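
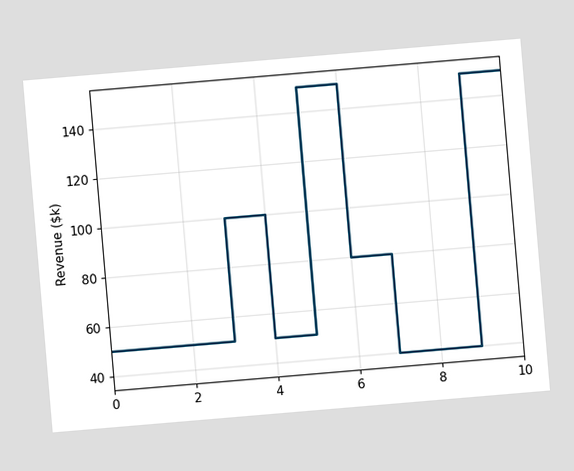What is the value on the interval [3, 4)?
The chart is tilted about 5° counter-clockwise. On [3, 4) the step sits at $100k.

$100k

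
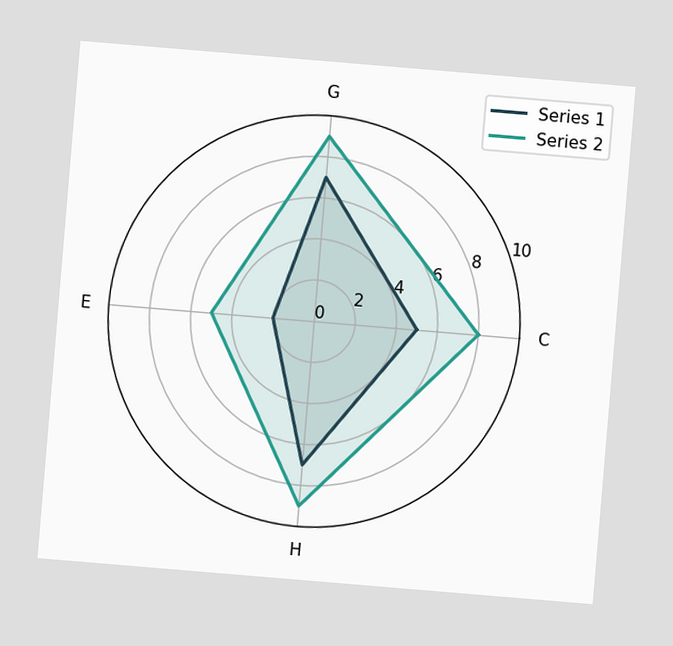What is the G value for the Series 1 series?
7

The chart is tilted about 5° clockwise. On the G axis, Series 1 reaches 7.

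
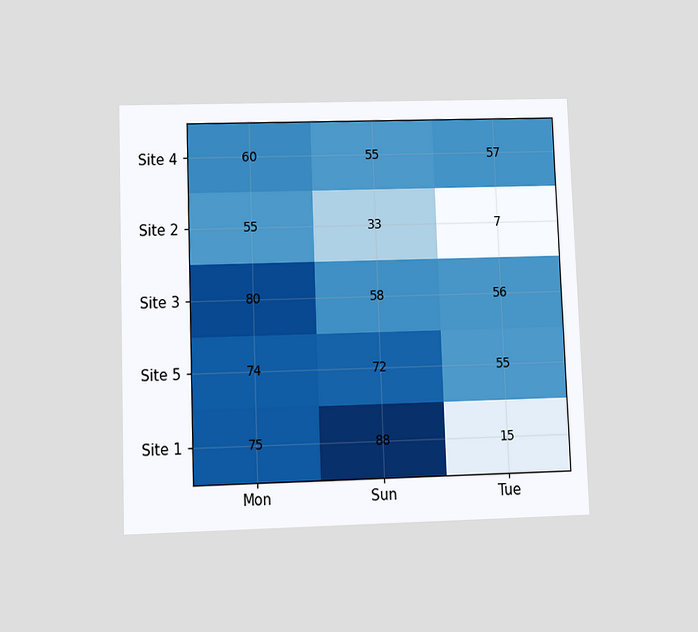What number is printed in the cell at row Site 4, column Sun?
The chart is tilted about 2° counter-clockwise and viewed slightly from below. The (Site 4, Sun) cell reads 55.

55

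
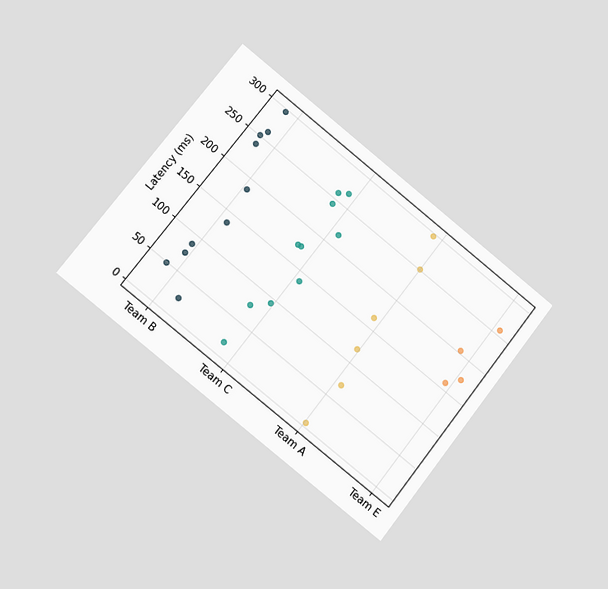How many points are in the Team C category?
The chart is tilted about 38° clockwise and viewed slightly from the left. Counting the markers in the Team C column gives 10.

10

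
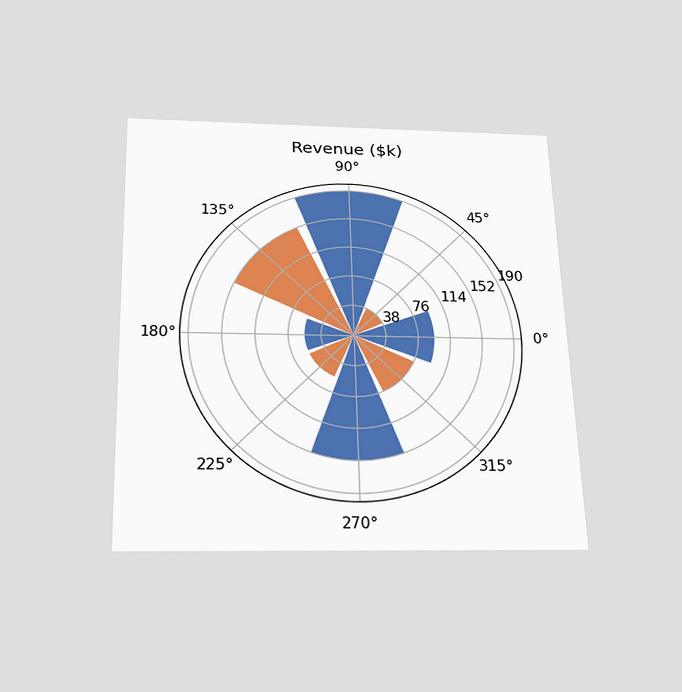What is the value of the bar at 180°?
$57k

The chart is viewed slightly from below. The bar at 180° reaches $57k on the radial axis.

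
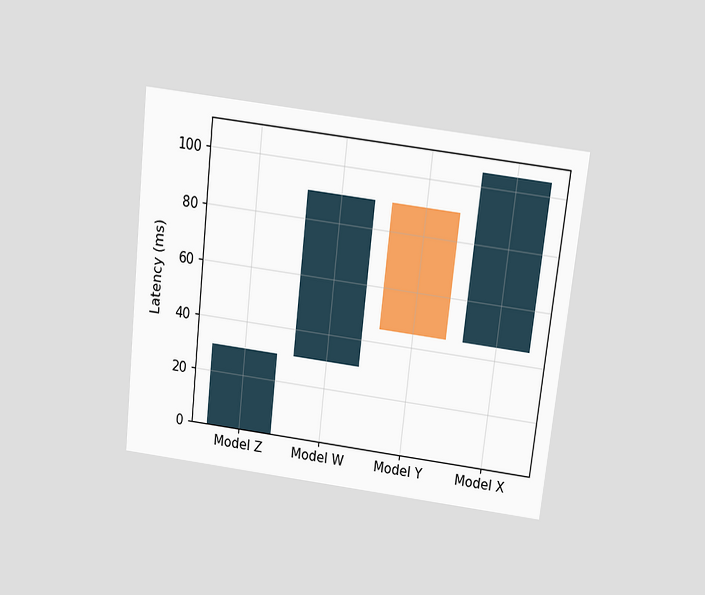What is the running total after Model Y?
45ms

The chart is tilted about 6° clockwise and viewed slightly from above. After Model Y the running total reaches 45ms.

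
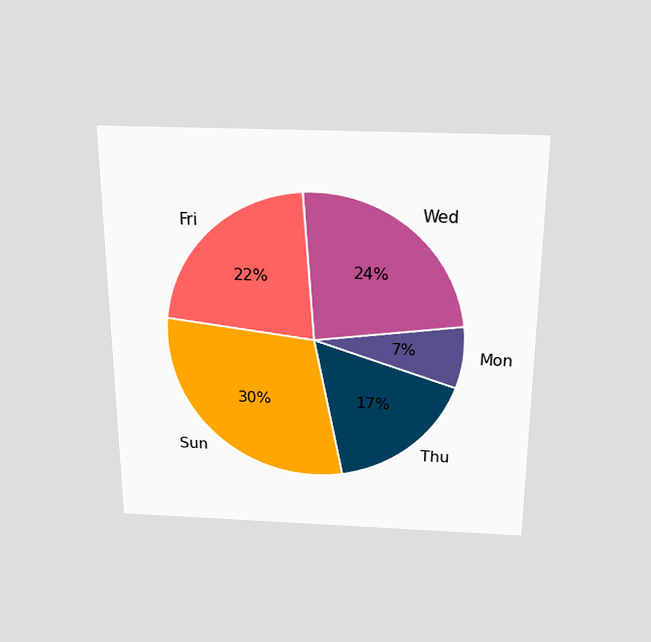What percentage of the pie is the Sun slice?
30%

The chart is viewed slightly from above. The Sun slice takes up 30% of the pie.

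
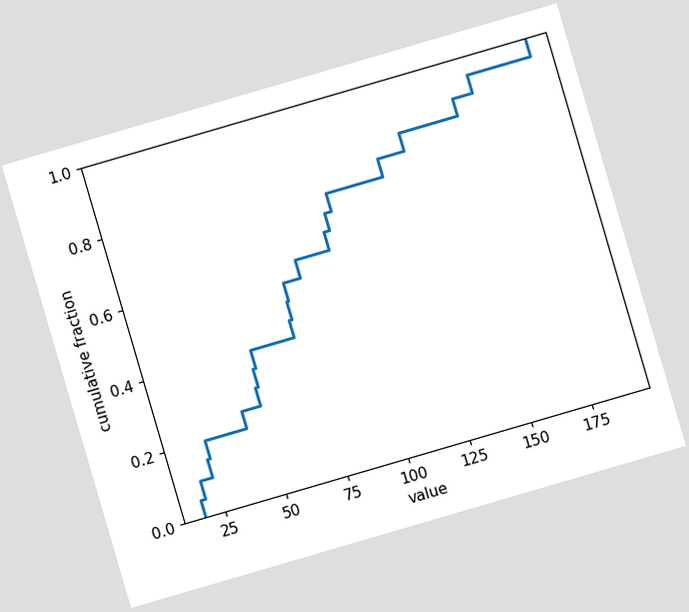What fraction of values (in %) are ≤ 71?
The chart is tilted about 16° counter-clockwise. At x=71 the ECDF step is at 50%.

50%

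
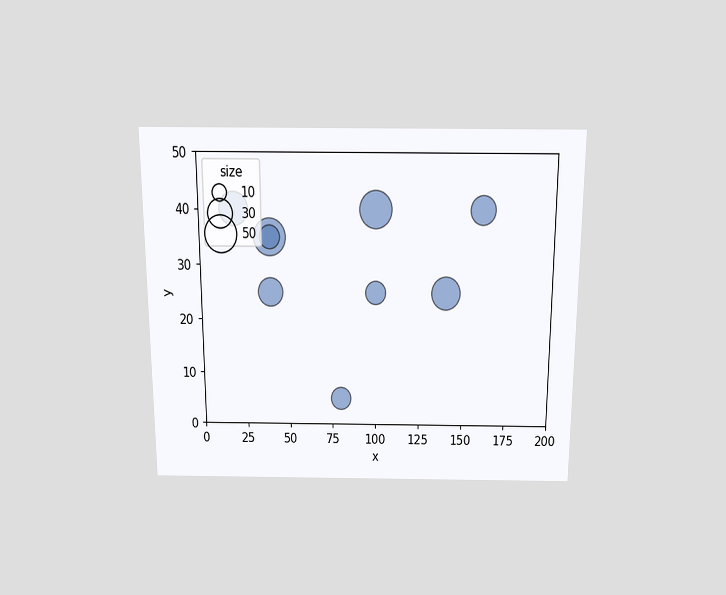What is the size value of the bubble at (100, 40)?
50

The chart is viewed slightly from above. Matching the bubble at (100, 40) against the size legend gives 50.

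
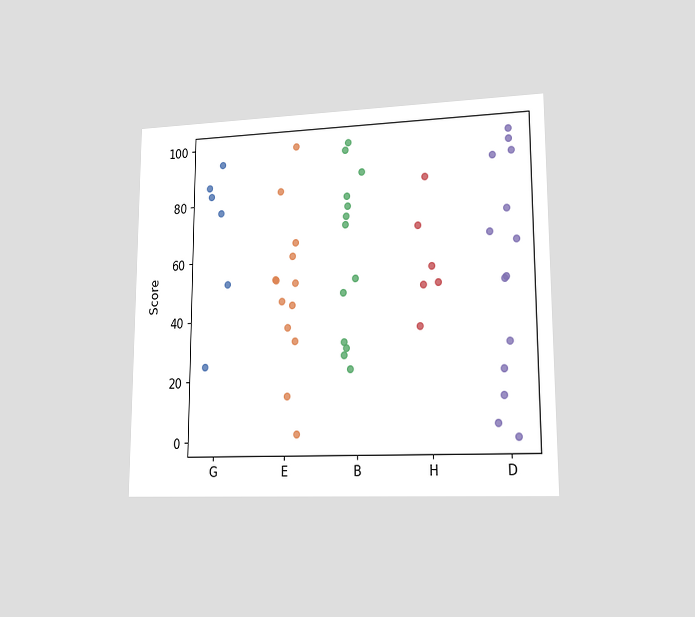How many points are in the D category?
14

The chart is viewed at a slight angle. Counting the markers in the D column gives 14.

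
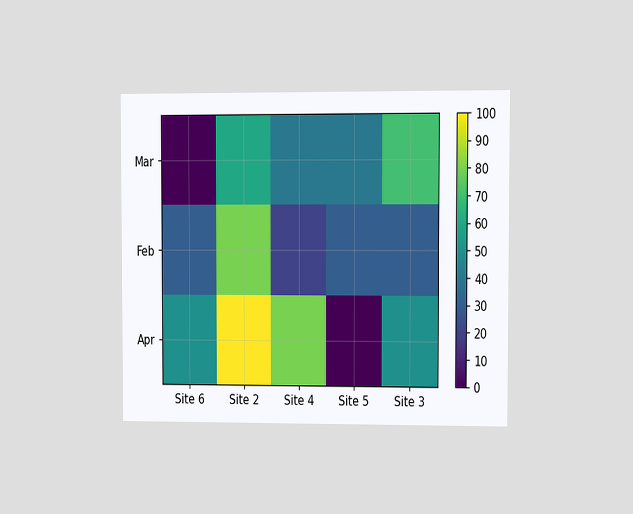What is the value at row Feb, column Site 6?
The chart is viewed at a slight angle. Matching cell (Feb, Site 6) against the colorbar gives 30.

30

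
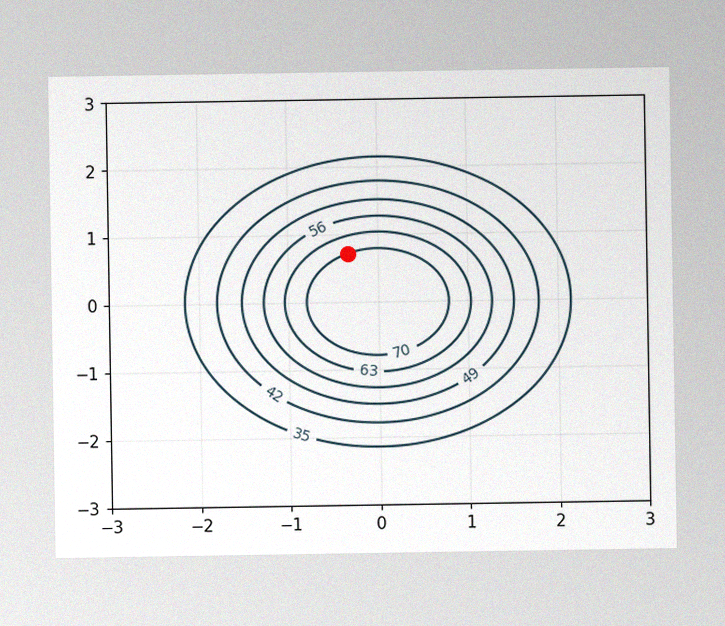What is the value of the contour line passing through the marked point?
The image has some photo noise and uneven lighting. The marked point sits on the contour labelled 70.

70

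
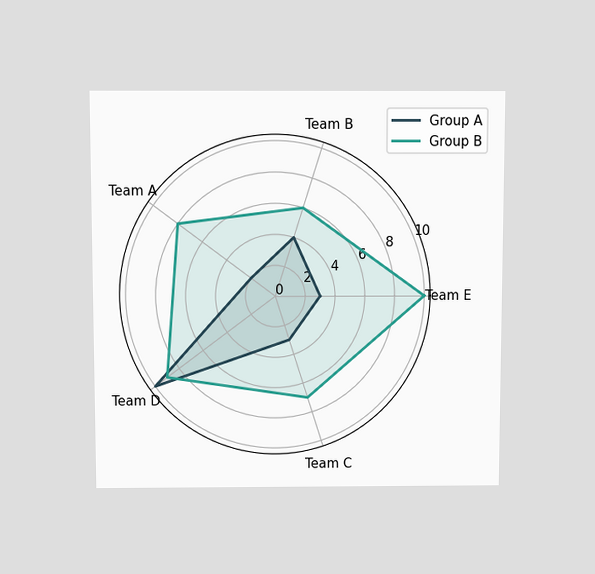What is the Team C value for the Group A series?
3

The chart is viewed slightly from above. On the Team C axis, Group A reaches 3.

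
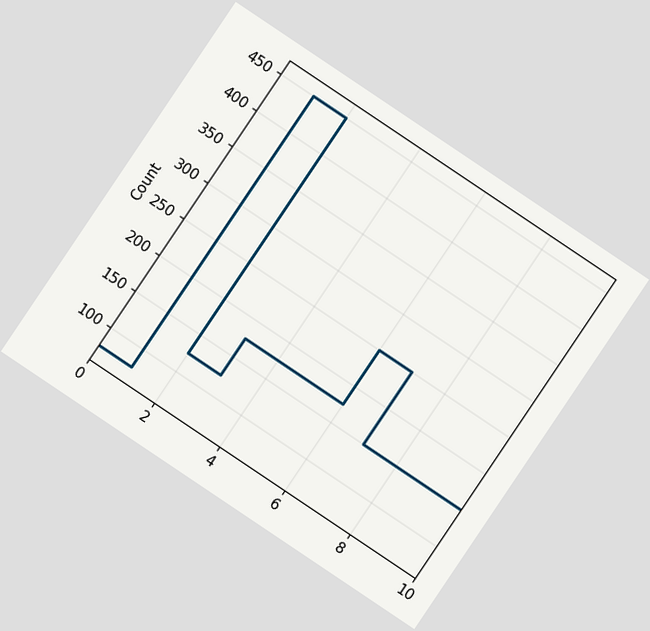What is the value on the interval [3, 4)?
175

The chart is tilted about 34° clockwise. On [3, 4) the step sits at 175.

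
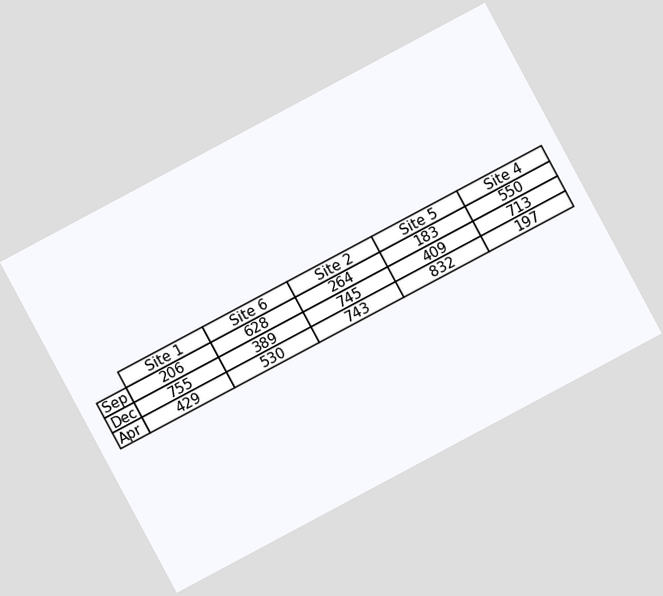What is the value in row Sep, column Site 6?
The chart is tilted about 28° counter-clockwise. The (Sep, Site 6) cell reads 628.

628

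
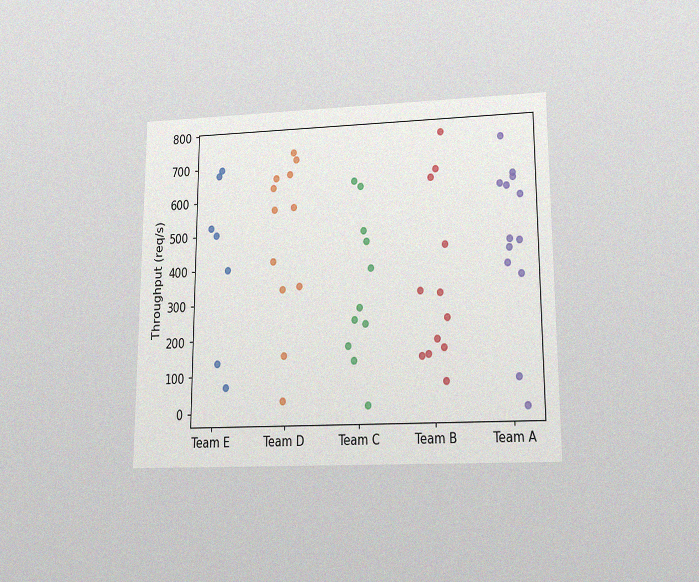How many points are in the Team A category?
13

The chart is viewed slightly from below, with some photo noise. Counting the markers in the Team A column gives 13.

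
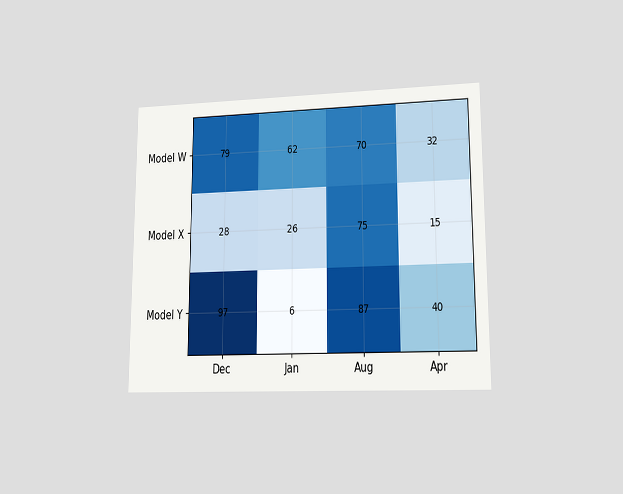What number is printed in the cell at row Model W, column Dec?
79

The chart is viewed at a slight angle. The (Model W, Dec) cell reads 79.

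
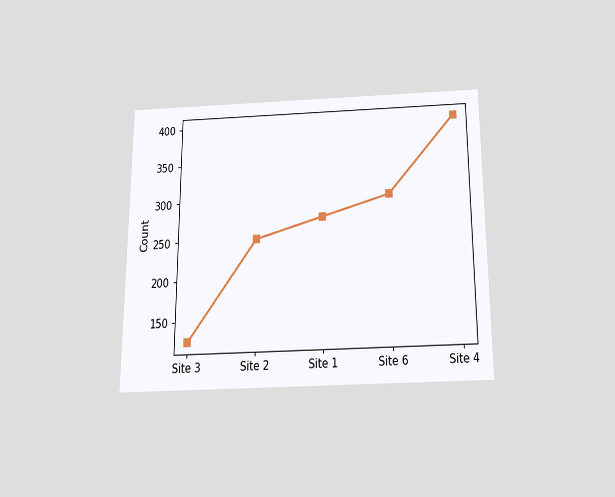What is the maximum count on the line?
400

The chart is viewed slightly from below. The highest point is at Site 4, and reading across to the y-axis gives 400.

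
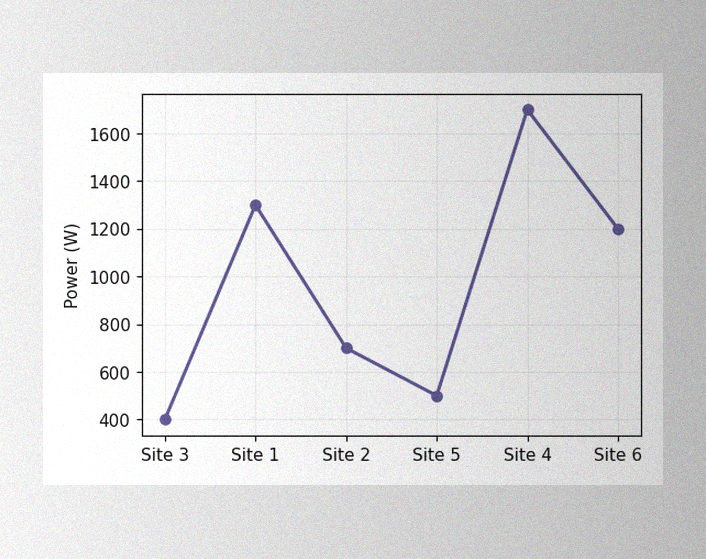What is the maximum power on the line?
1700W

The image has some photo noise and uneven lighting. The highest point is at Site 4, and reading across to the y-axis gives 1700W.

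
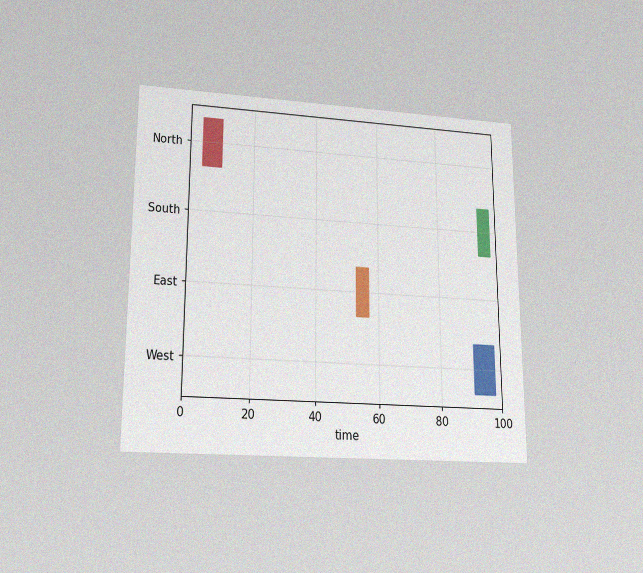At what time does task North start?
4

The chart is viewed slightly from below, with some photo noise. The North bar begins at t=4.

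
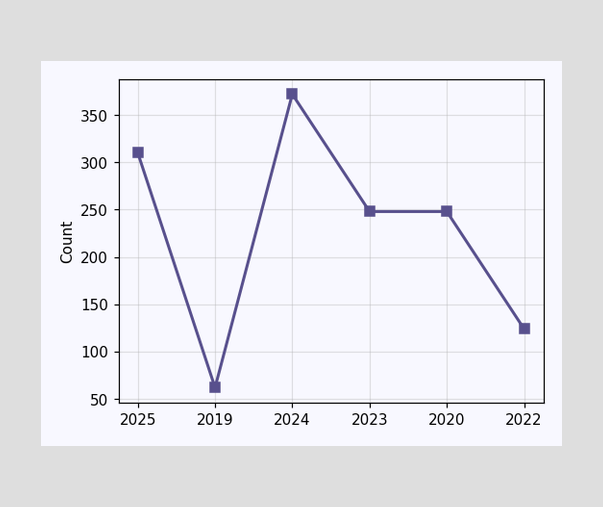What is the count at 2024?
At 2024, the line is at 372.

372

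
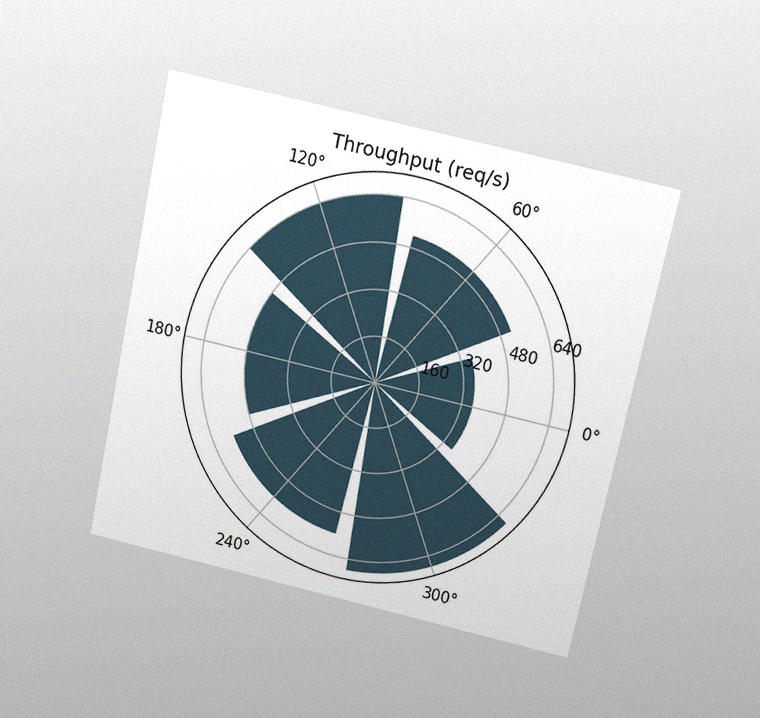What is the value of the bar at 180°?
The chart is tilted about 12° clockwise and viewed slightly from above, with some photo noise. The bar at 180° reaches 480req/s on the radial axis.

480req/s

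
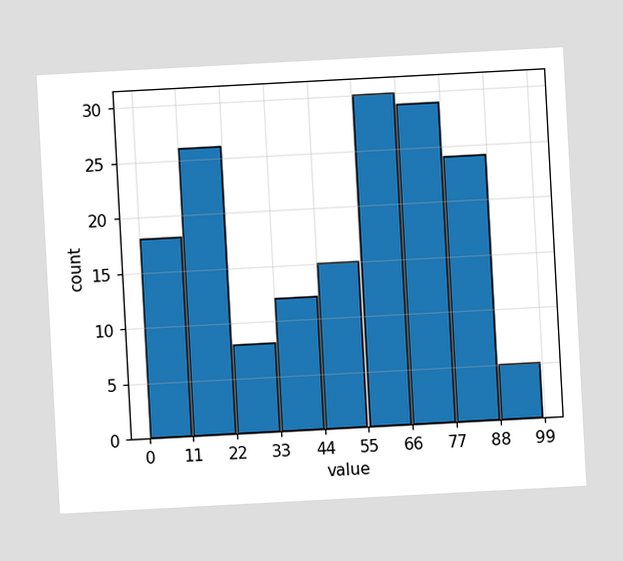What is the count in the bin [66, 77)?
29

The chart is tilted about 3° counter-clockwise. The [66, 77) bin has height 29.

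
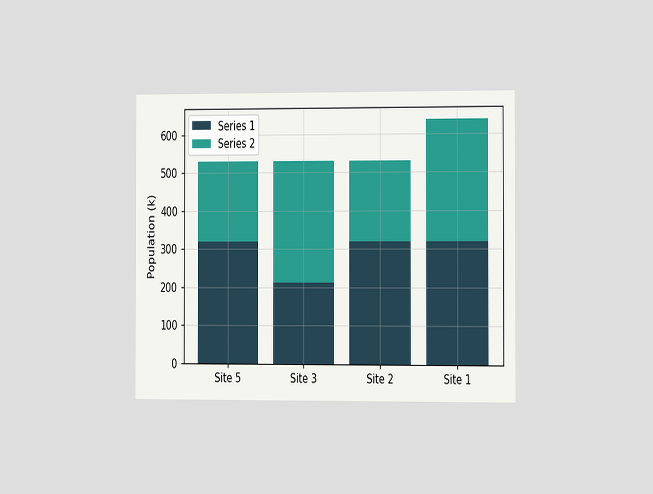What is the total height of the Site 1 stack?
The chart is viewed slightly from the right. The Site 1 stack's top reaches 636k on the y-axis.

636k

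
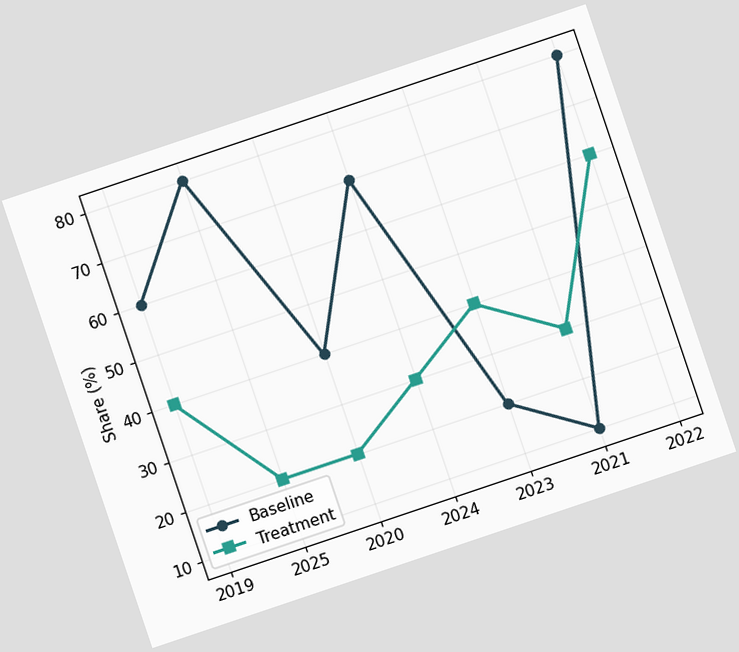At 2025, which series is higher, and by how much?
The chart is tilted about 19° counter-clockwise. At 2025, Baseline sits above the other line by 60%.

Baseline, by 60%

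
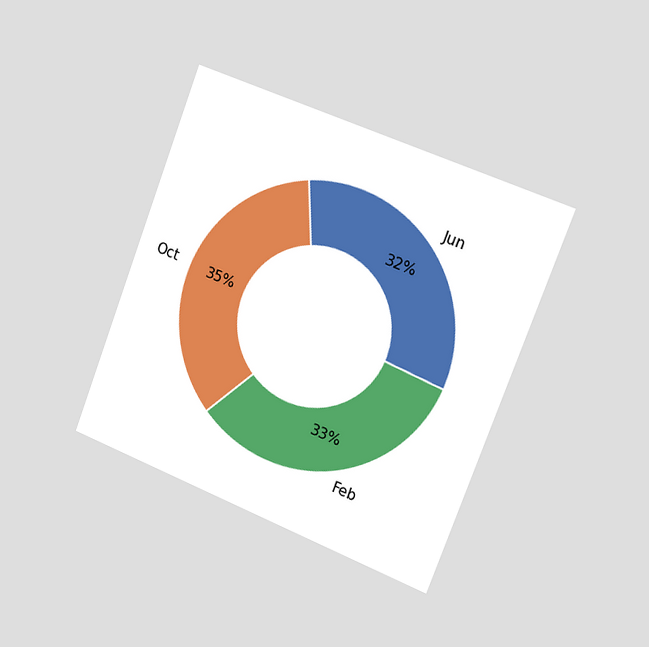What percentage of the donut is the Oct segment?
35%

The chart is tilted about 21° clockwise and viewed slightly from the right. The Oct segment takes up 35% of the ring.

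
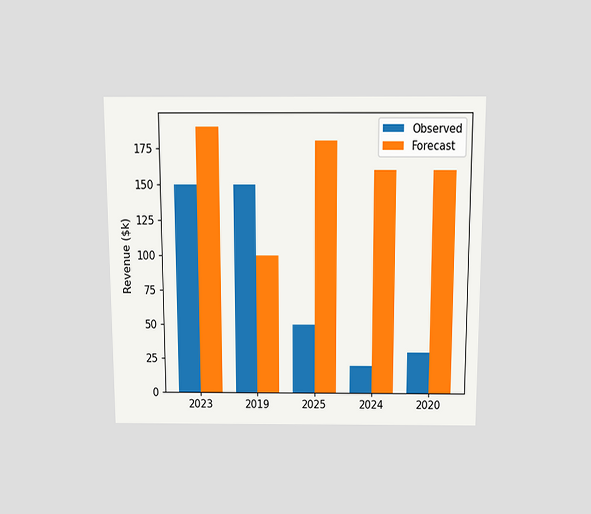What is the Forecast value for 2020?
The chart is viewed slightly from above. The Forecast bar at 2020 reaches $160k on the y-axis.

$160k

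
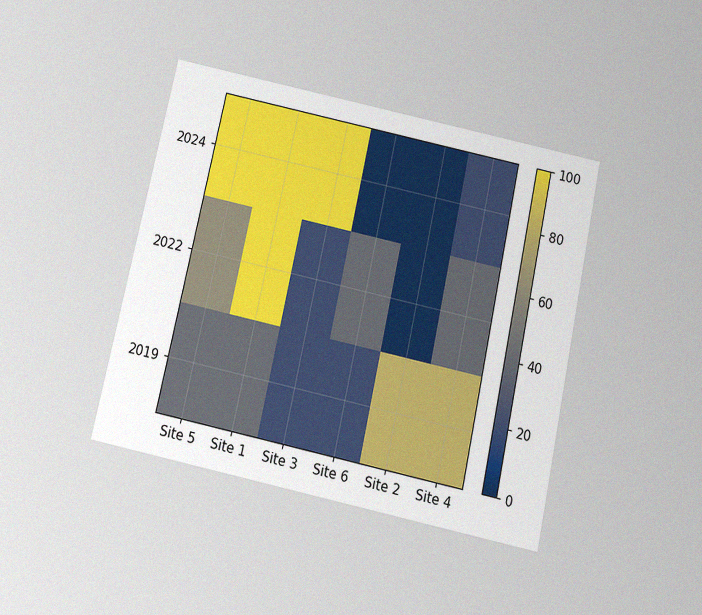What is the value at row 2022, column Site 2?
The chart is tilted about 12° clockwise and viewed slightly from below, with some photo noise. Matching cell (2022, Site 2) against the colorbar gives 0.

0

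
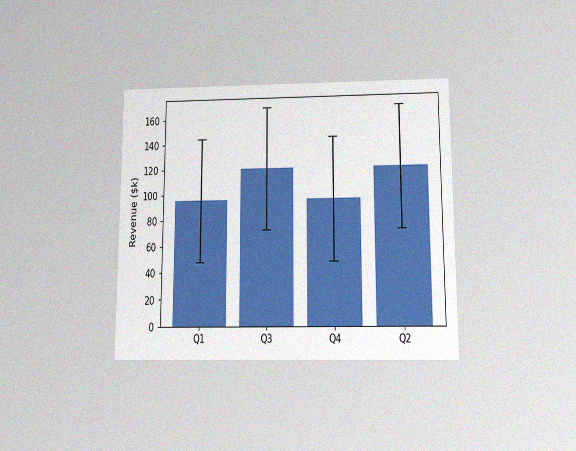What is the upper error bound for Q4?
$144k

The chart is viewed slightly from below, with some photo noise. The Q4 bar's upper whisker reaches $144k.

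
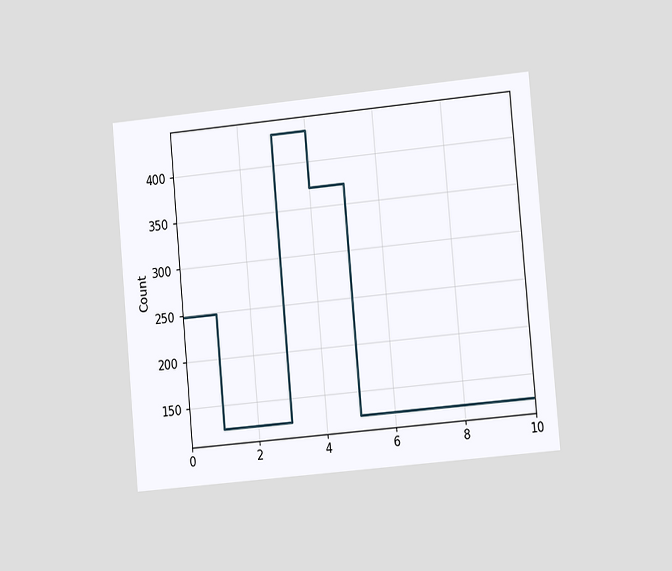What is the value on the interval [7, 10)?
124

The chart is tilted about 5° counter-clockwise and viewed slightly from the right. On [7, 10) the step sits at 124.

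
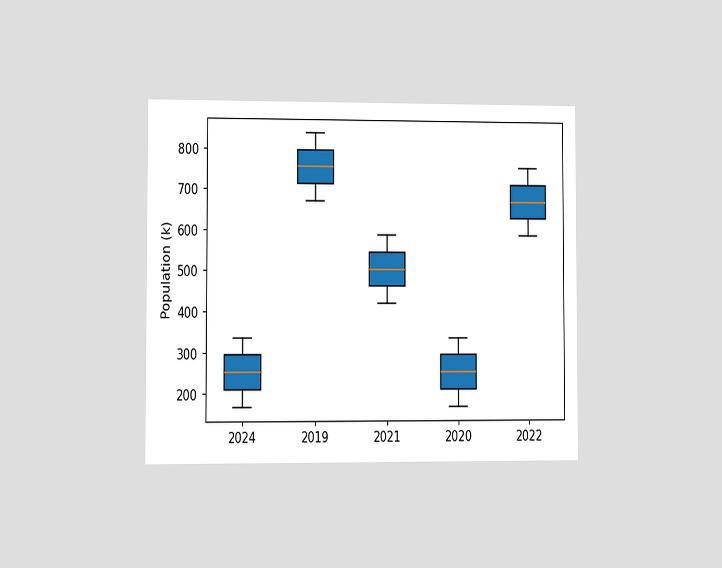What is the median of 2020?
The chart is viewed at a slight angle. The median line in the 2020 box sits at 252k.

252k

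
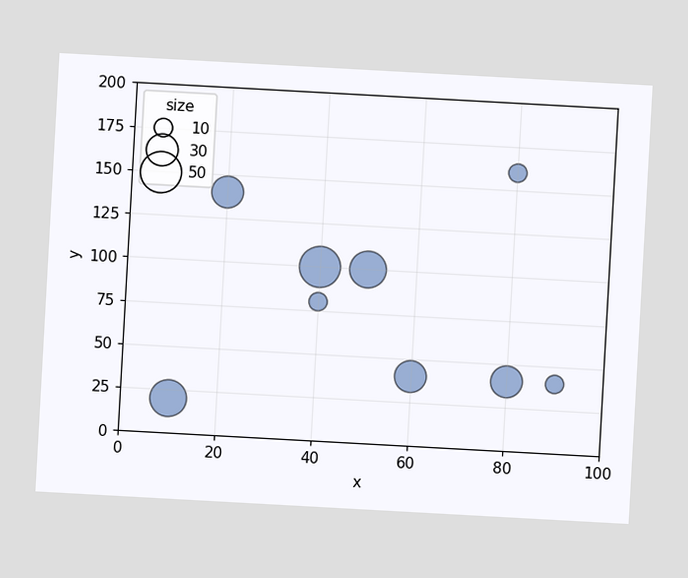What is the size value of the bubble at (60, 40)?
30

The chart is tilted about 3° clockwise. Matching the bubble at (60, 40) against the size legend gives 30.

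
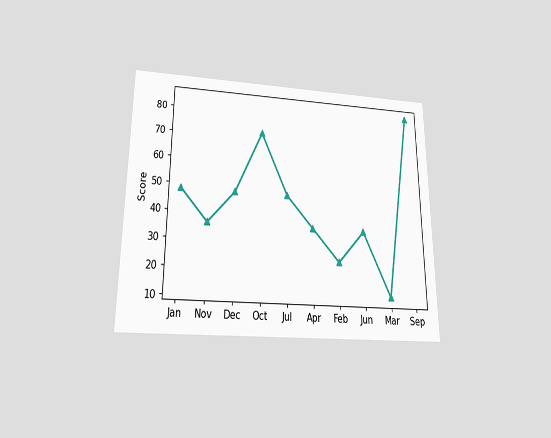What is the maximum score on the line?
84

The chart is viewed slightly from below. The highest point is at Sep, and reading across to the y-axis gives 84.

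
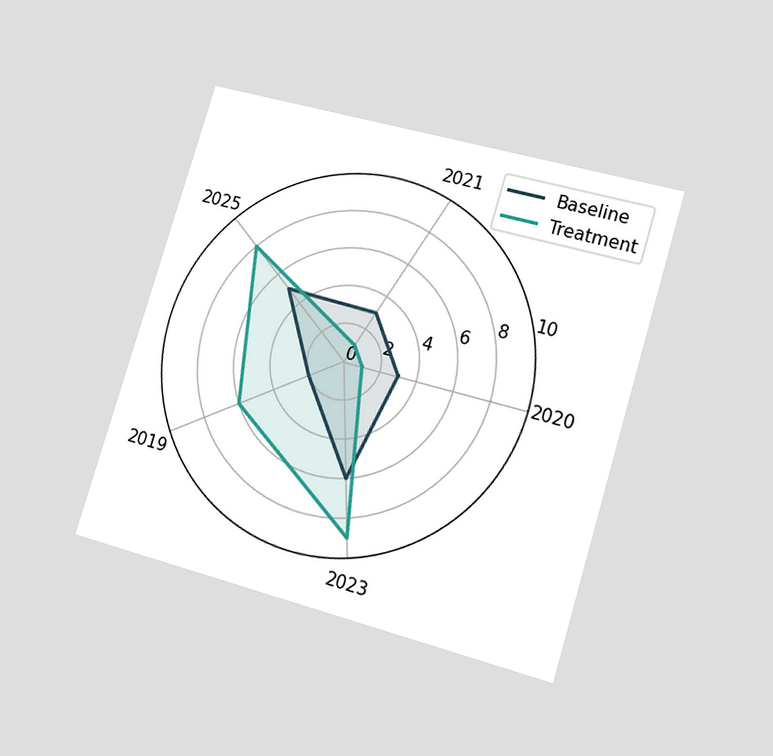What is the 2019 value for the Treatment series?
6

The chart is tilted about 17° clockwise and viewed at a slight angle. On the 2019 axis, Treatment reaches 6.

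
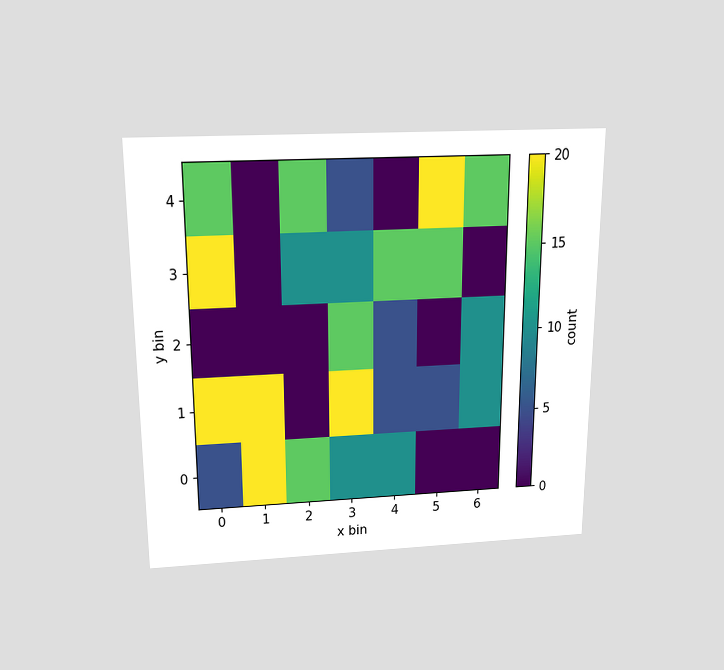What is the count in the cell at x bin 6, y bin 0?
The chart is viewed slightly from above. Matching the cell (6, 0) against the colorbar gives 0.

0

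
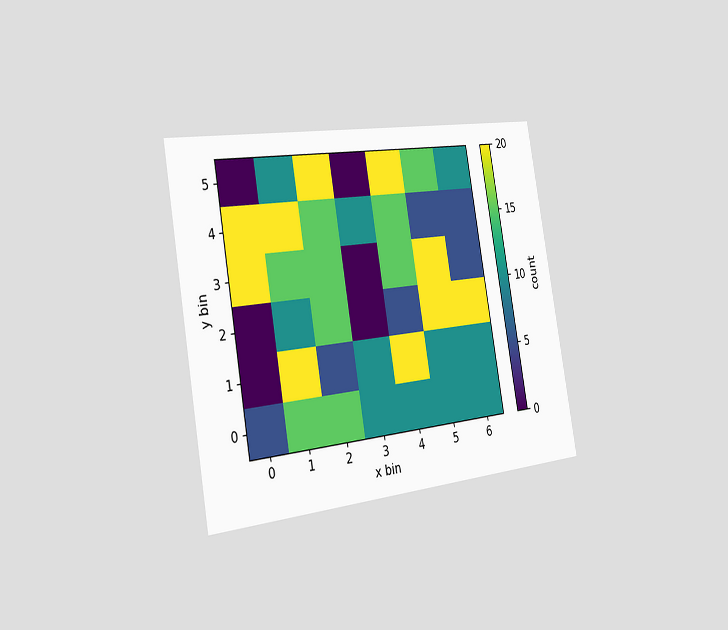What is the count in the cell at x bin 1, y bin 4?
20

The chart is tilted about 10° counter-clockwise and viewed slightly from the left. Matching the cell (1, 4) against the colorbar gives 20.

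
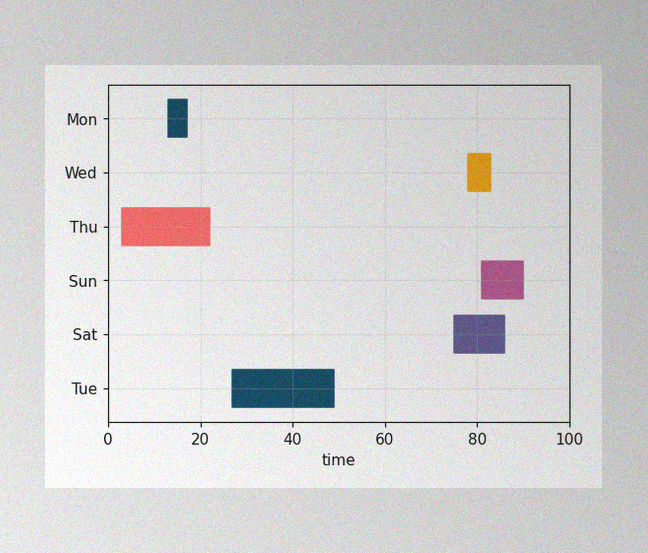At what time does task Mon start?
13

The image has some photo noise and uneven lighting. The Mon bar begins at t=13.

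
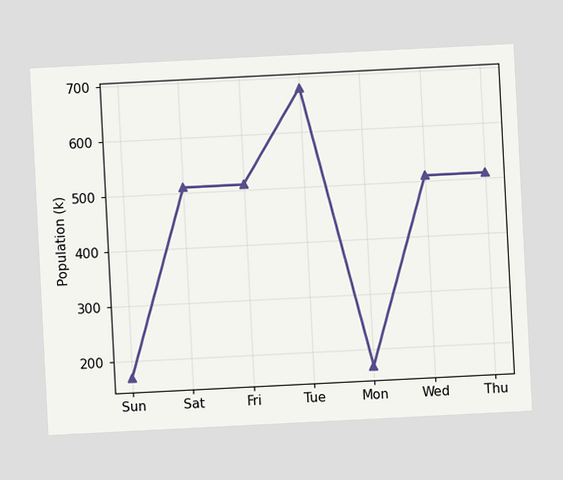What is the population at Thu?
The chart is tilted about 3° counter-clockwise. At Thu, the line is at 510k.

510k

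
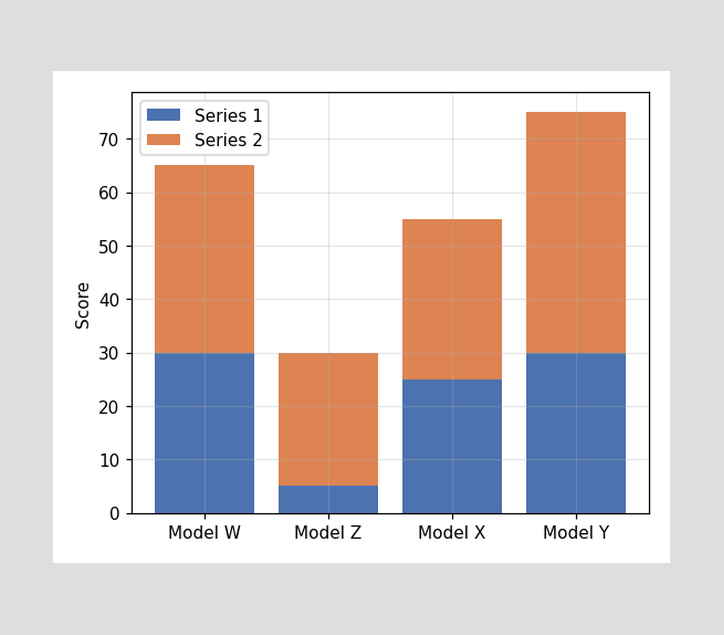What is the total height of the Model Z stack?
The Model Z stack's top reaches 30 on the y-axis.

30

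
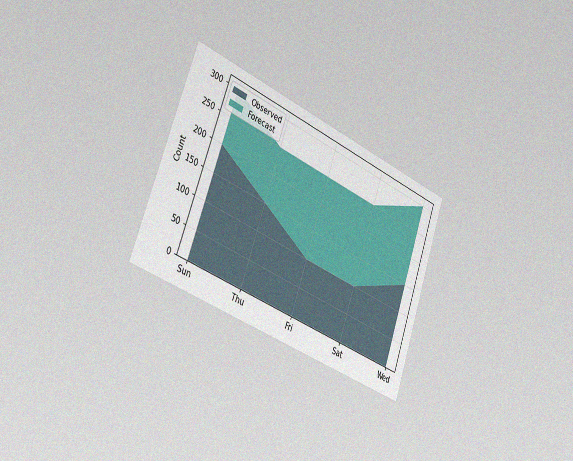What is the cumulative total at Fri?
The chart is tilted about 20° clockwise and viewed slightly from the left, with some photo noise. The stacked total at Fri reaches 250.

250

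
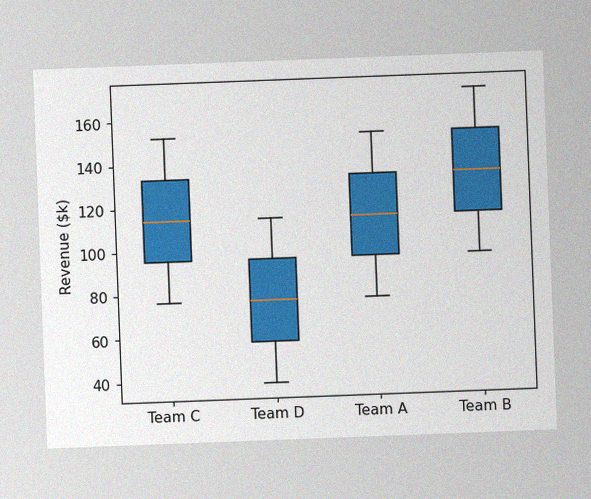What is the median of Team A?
The chart is tilted about 2° counter-clockwise, with some photo noise. The median line in the Team A box sits at $114k.

$114k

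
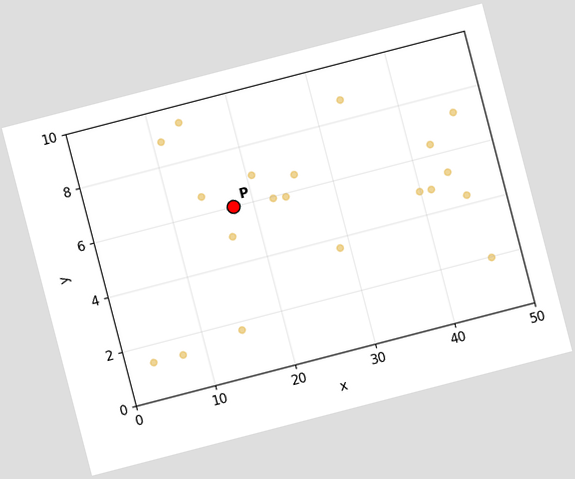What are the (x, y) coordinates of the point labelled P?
(17.5, 6)

The chart is tilted about 15° counter-clockwise. Following the gridlines from P to each axis, P sits at (17.5, 6).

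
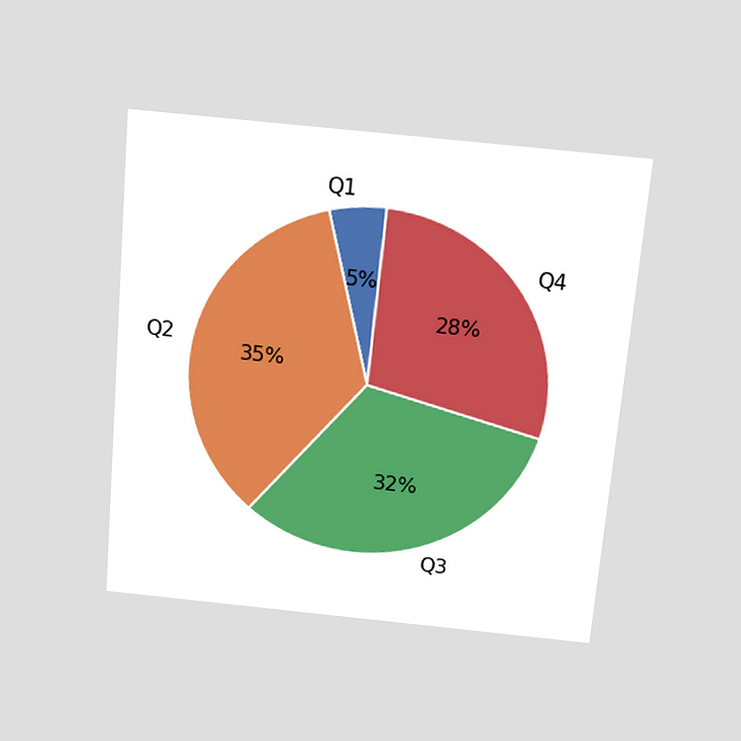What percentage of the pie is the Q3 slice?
32%

The chart is tilted about 5° clockwise and viewed slightly from above. The Q3 slice takes up 32% of the pie.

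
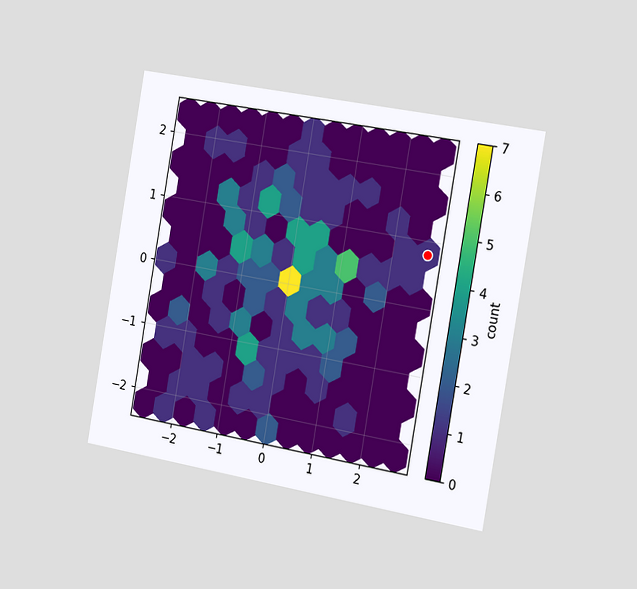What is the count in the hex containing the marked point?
1

The chart is tilted about 10° clockwise and viewed slightly from the right. The marked hex reads 1 on the colorbar.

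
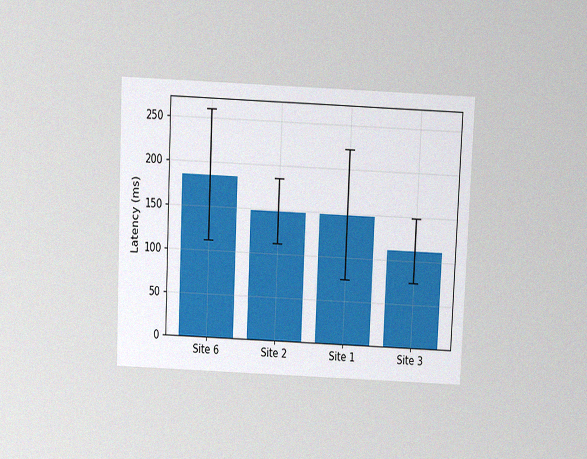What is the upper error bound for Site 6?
259ms

The chart is tilted about 3° clockwise and viewed slightly from above, with some photo noise. The Site 6 bar's upper whisker reaches 259ms.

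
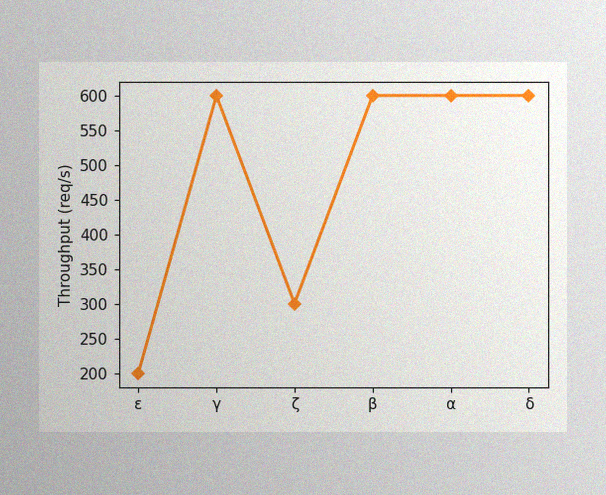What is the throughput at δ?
600req/s

The image has some photo noise and uneven lighting. At δ, the line is at 600req/s.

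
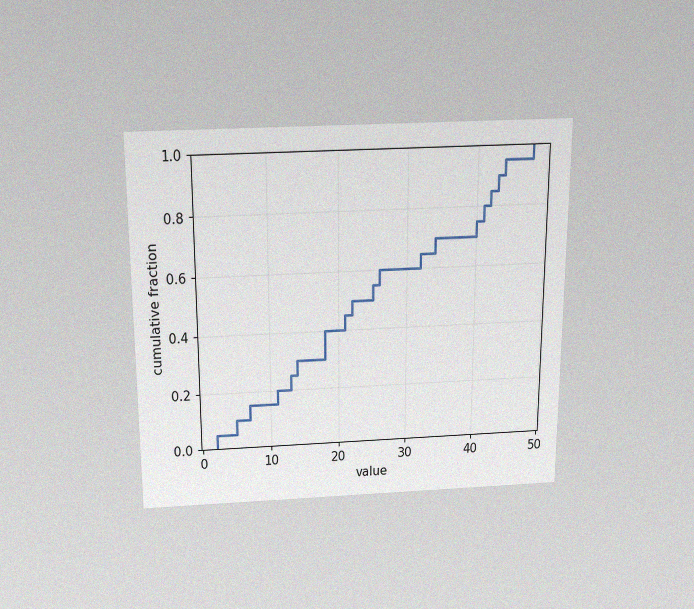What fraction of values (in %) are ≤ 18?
The chart is viewed slightly from above, with some photo noise. At x=18 the ECDF step is at 40%.

40%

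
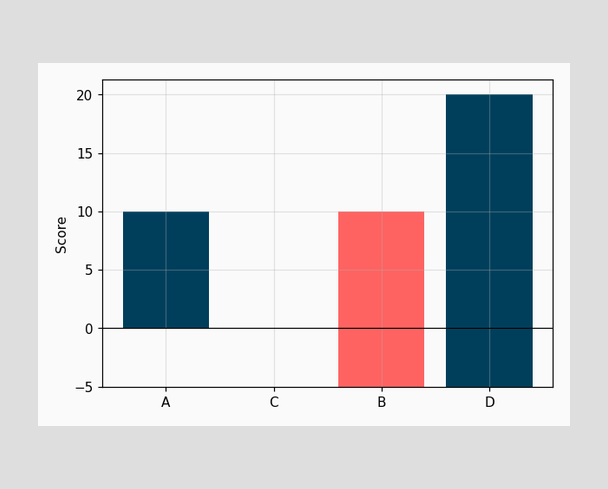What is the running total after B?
After B the running total reaches -5.

-5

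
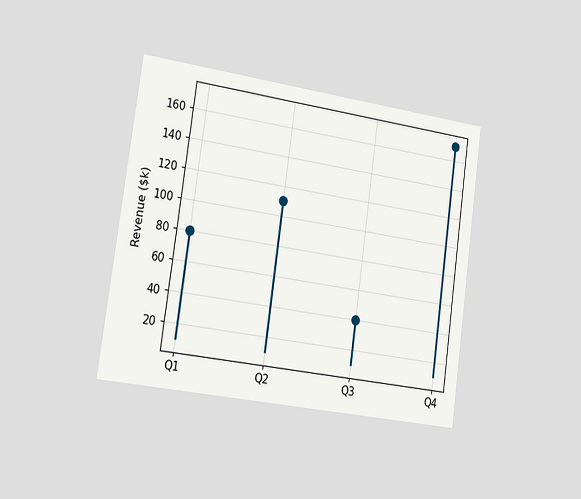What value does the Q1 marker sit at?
$80k

The chart is tilted about 8° clockwise and viewed slightly from the left. The Q1 marker sits at $80k.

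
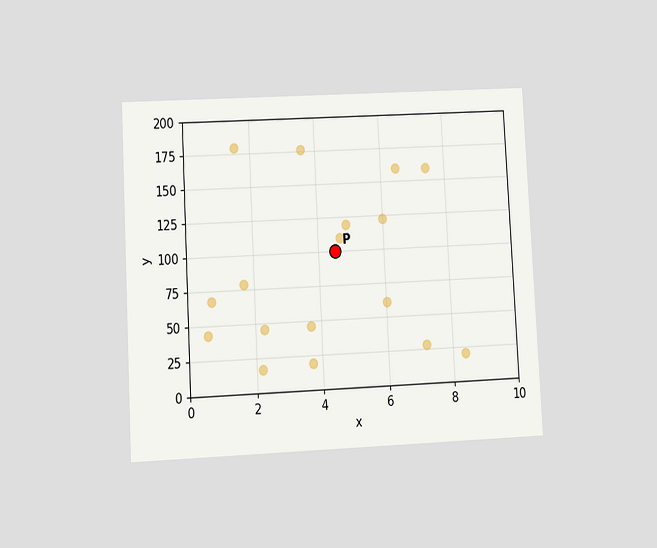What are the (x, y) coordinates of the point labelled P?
The chart is tilted about 3° counter-clockwise and viewed at a slight angle. Following the gridlines from P to each axis, P sits at (4.5, 100).

(4.5, 100)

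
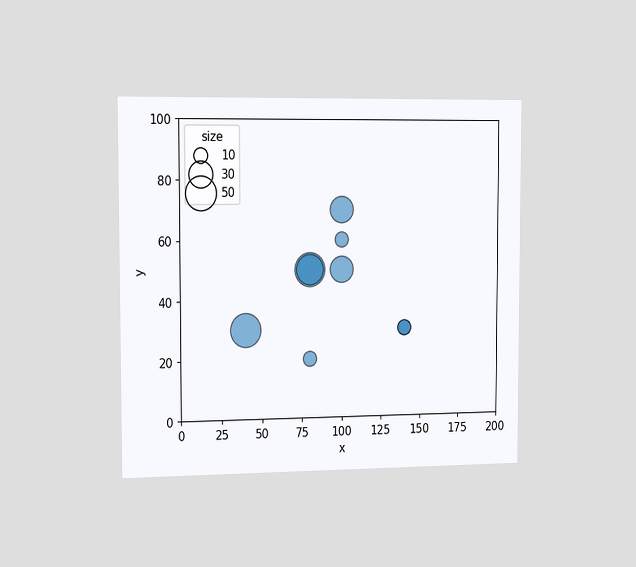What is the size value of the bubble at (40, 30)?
The chart is viewed slightly from the left. Matching the bubble at (40, 30) against the size legend gives 50.

50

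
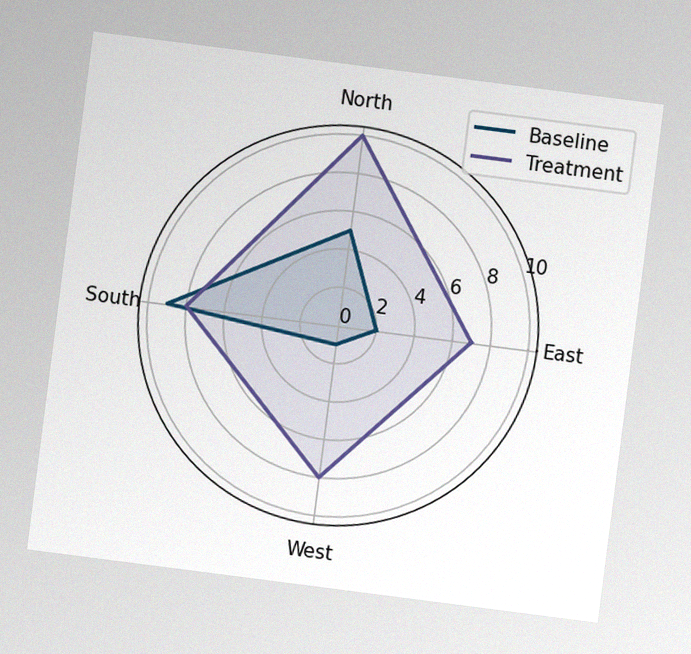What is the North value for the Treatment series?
10

The chart is tilted about 7° clockwise, with some photo noise. On the North axis, Treatment reaches 10.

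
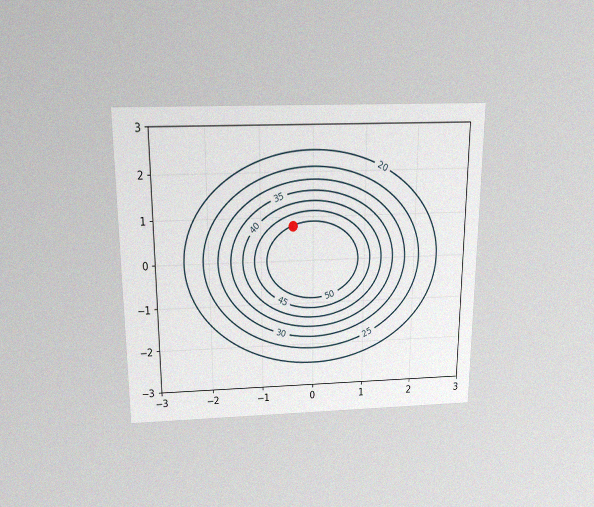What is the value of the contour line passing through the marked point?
50

The chart is viewed slightly from above, with some photo noise. The marked point sits on the contour labelled 50.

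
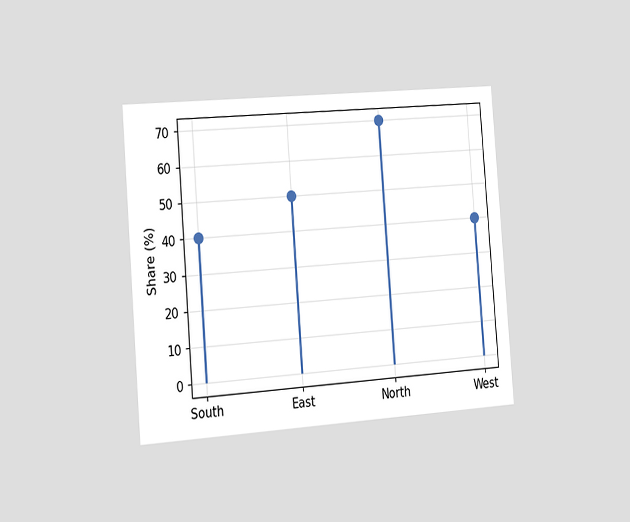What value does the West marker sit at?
40%

The chart is tilted about 4° counter-clockwise and viewed slightly from the left. The West marker sits at 40%.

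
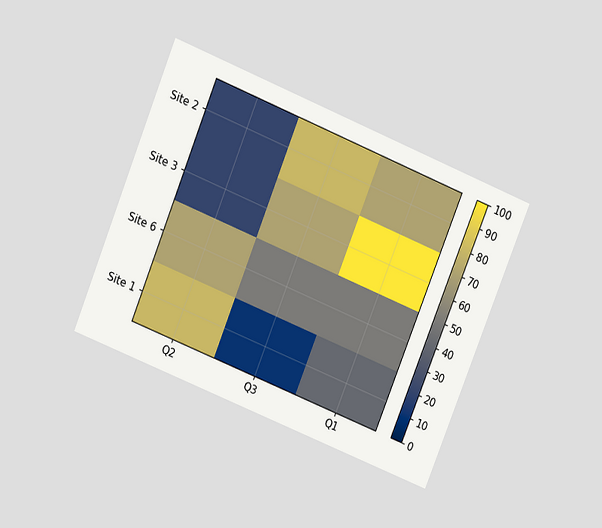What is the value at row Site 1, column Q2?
The chart is tilted about 22° clockwise and viewed slightly from above. Matching cell (Site 1, Q2) against the colorbar gives 80.

80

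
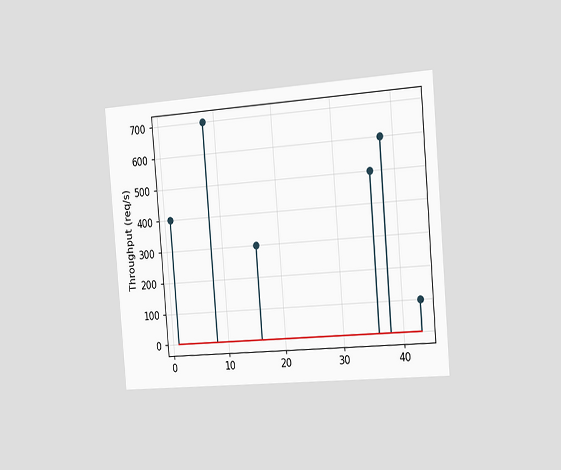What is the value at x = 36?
500req/s

The chart is tilted about 5° counter-clockwise and viewed slightly from the right. The stem at x=36 reaches 500req/s.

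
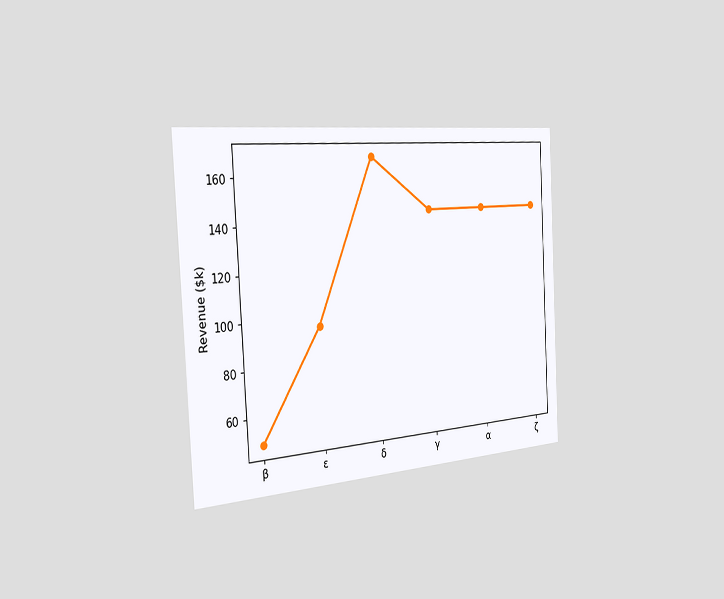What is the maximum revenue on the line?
The chart is tilted about 3° counter-clockwise and viewed slightly from the left. The highest point is at δ, and reading across to the y-axis gives $168k.

$168k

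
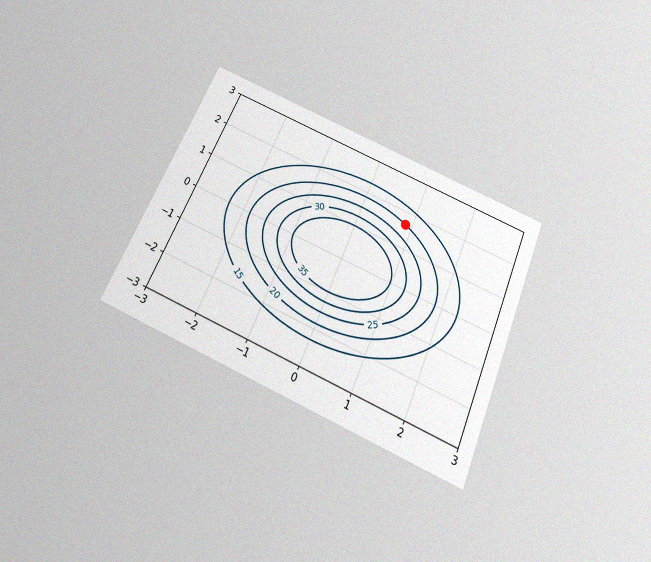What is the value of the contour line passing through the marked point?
20

The chart is tilted about 23° clockwise and viewed slightly from below, with some photo noise. The marked point sits on the contour labelled 20.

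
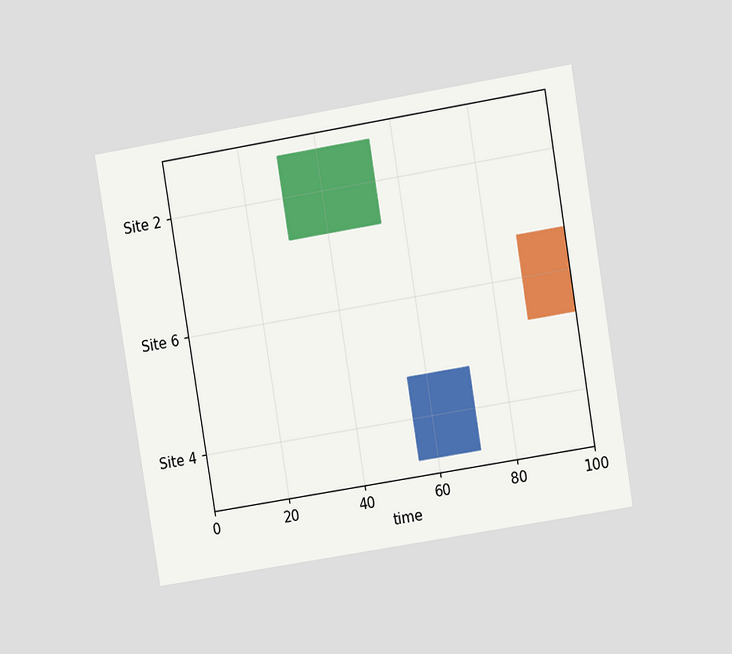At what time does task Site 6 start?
88

The chart is tilted about 9° counter-clockwise and viewed at a slight angle. The Site 6 bar begins at t=88.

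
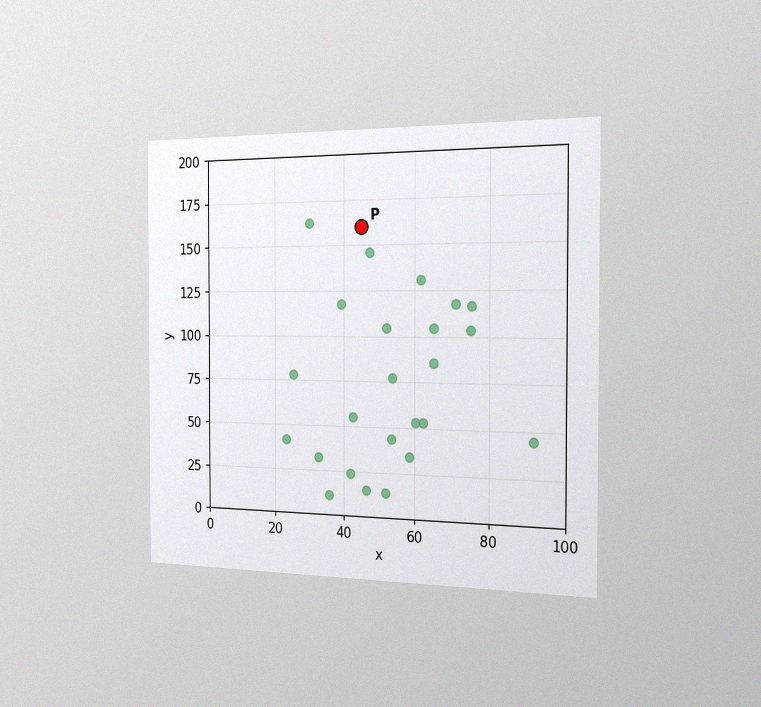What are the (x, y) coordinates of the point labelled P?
(45, 160)

The chart is viewed slightly from the right, with some photo noise. Following the gridlines from P to each axis, P sits at (45, 160).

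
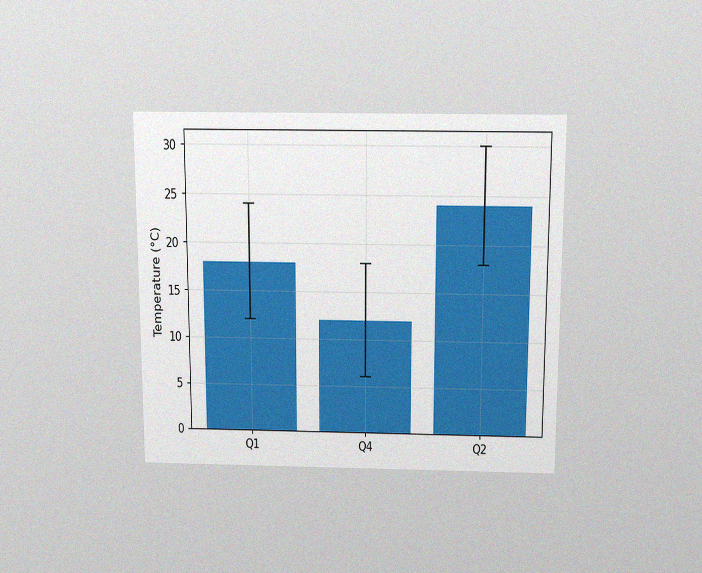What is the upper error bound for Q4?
The chart is viewed slightly from above, with some photo noise. The Q4 bar's upper whisker reaches 18°C.

18°C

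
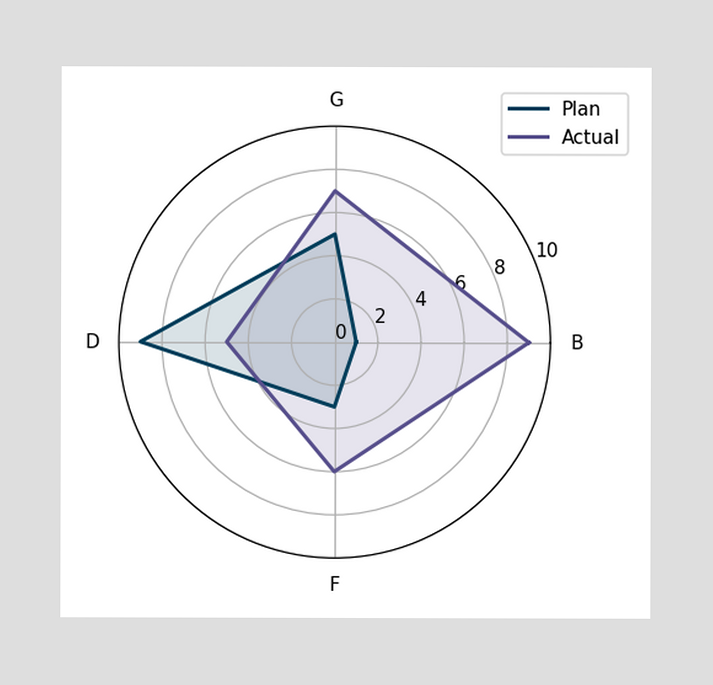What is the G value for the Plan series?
On the G axis, Plan reaches 5.

5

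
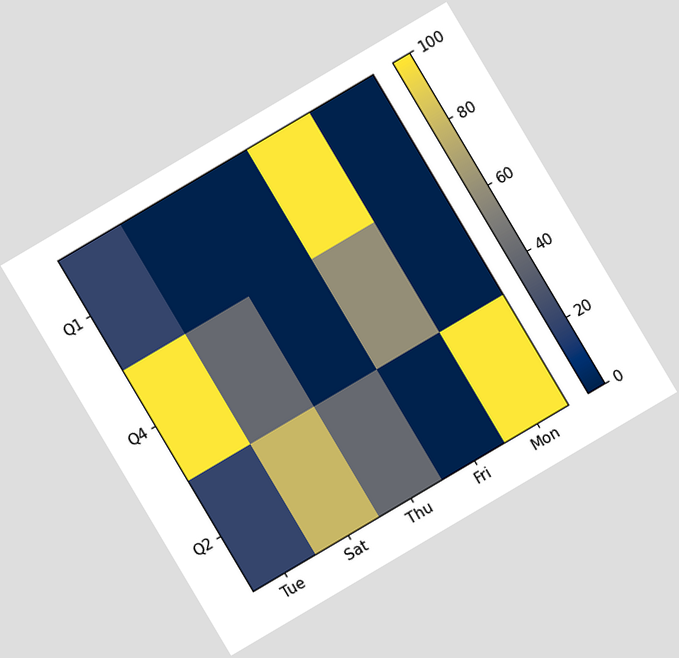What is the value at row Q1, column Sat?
0

The chart is tilted about 31° counter-clockwise. Matching cell (Q1, Sat) against the colorbar gives 0.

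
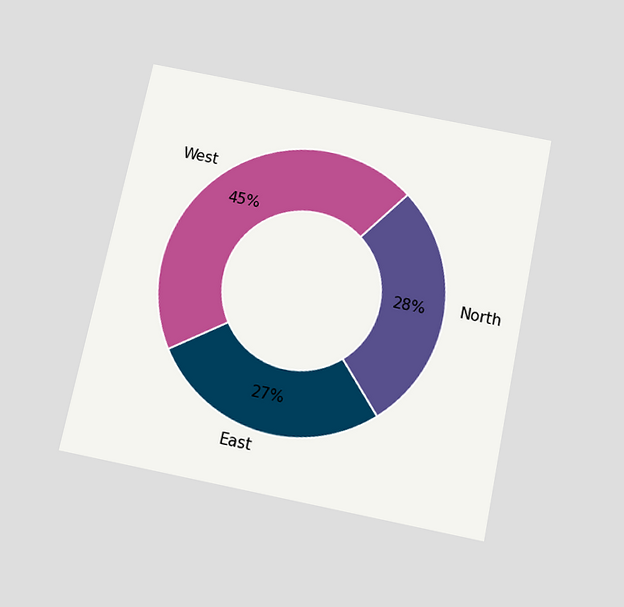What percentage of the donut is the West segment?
45%

The chart is tilted about 12° clockwise and viewed slightly from below. The West segment takes up 45% of the ring.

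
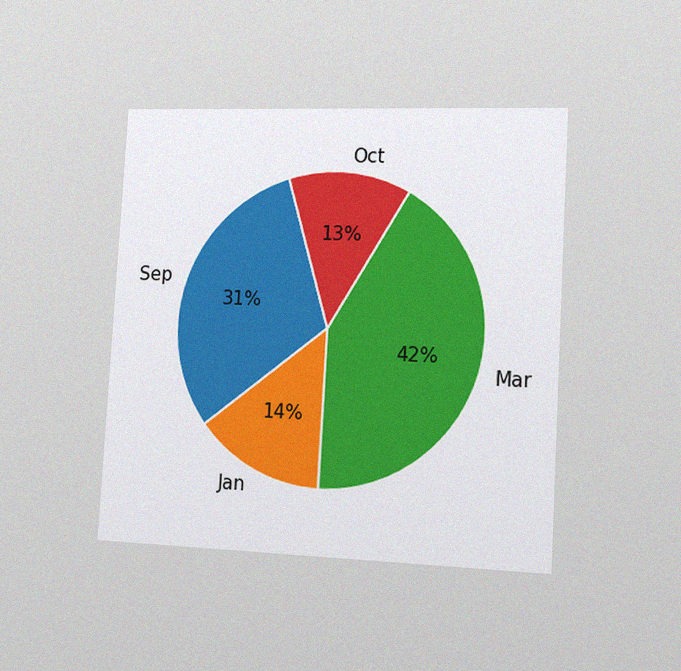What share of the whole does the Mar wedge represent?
42%

The chart is tilted about 3° clockwise and viewed slightly from the right, with some photo noise. The Mar slice takes up 42% of the pie.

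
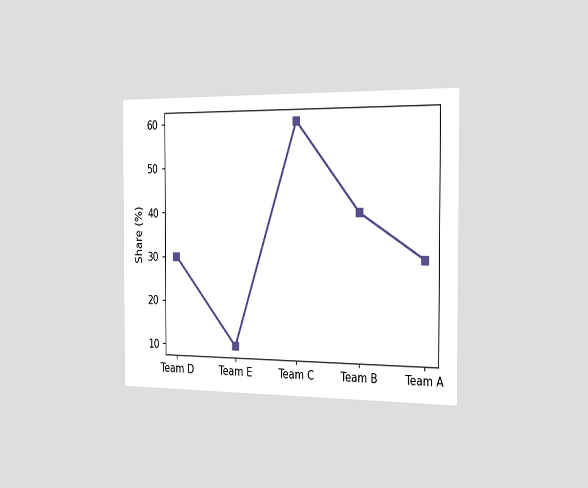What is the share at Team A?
30%

The chart is viewed slightly from the right. At Team A, the line is at 30%.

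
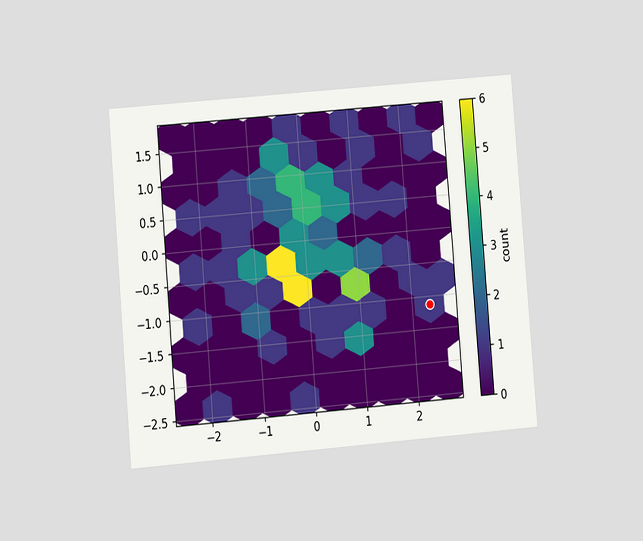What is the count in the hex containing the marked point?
The chart is tilted about 5° counter-clockwise and viewed at a slight angle. The marked hex reads 1 on the colorbar.

1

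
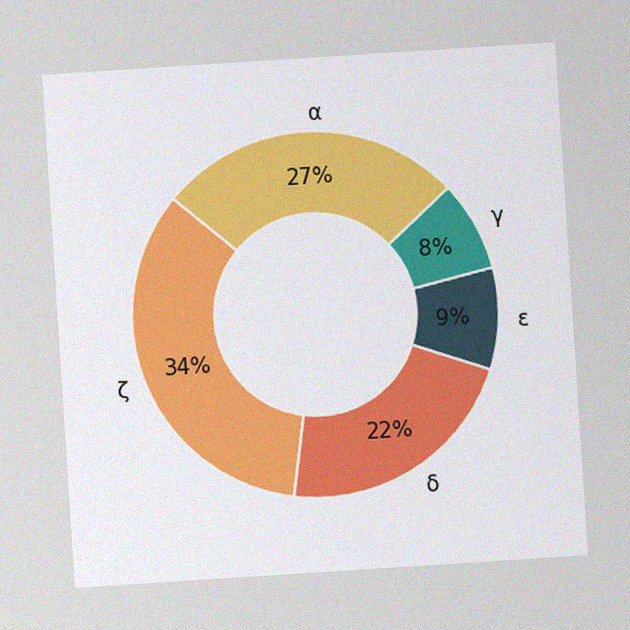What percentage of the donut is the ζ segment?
34%

The chart is tilted about 4° counter-clockwise, with some photo noise. The ζ segment takes up 34% of the ring.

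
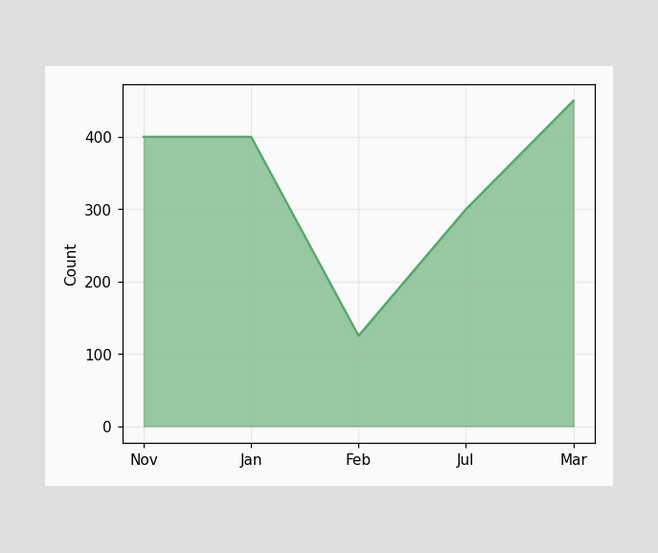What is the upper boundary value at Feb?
125

At Feb the upper boundary is at 125.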